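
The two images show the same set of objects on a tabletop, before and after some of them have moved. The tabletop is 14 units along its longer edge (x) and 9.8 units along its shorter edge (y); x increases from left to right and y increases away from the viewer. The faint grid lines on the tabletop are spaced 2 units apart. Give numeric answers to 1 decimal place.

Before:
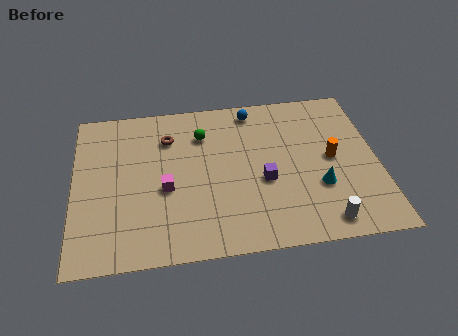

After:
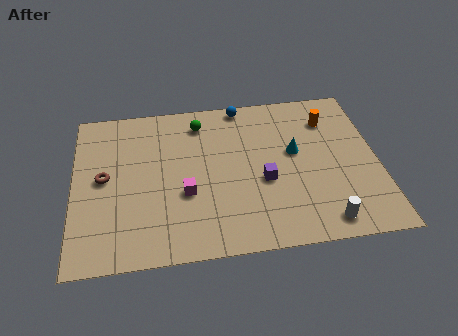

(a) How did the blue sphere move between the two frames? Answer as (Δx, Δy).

(-0.5, 0.4)

The blue sphere started near (8.4, 8.6) and ended near (7.9, 9.0).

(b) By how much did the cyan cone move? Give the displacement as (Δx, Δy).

(-1.0, 2.3)

The cyan cone was at about (11.2, 3.3) and moved to about (10.2, 5.6).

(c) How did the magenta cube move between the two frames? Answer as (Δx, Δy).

(0.9, -0.4)

From the two frames, the magenta cube sits at roughly (4.2, 4.1) before and (5.1, 3.7) after.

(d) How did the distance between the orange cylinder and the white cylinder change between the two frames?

+2.5

Before: roughly 3.8 units apart; after: 6.3. That's 2.5 units further apart.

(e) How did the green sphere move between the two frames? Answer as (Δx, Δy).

(-0.1, 0.8)

From the two frames, the green sphere sits at roughly (6.0, 7.3) before and (5.9, 8.1) after.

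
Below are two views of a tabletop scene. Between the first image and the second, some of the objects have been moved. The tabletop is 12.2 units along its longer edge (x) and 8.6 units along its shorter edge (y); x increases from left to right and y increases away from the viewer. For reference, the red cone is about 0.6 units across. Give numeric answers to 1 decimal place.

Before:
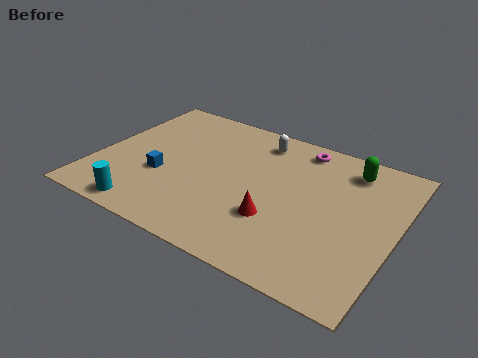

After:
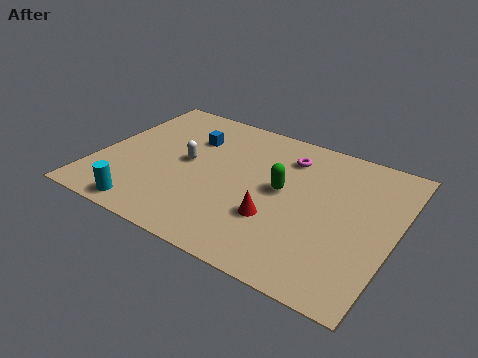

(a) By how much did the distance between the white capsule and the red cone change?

-0.3

They were about 4.6 units apart before and 4.3 after — 0.3 units closer together.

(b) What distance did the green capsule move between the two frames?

3.5

From (10.0, 7.1) to (7.6, 4.6), the green capsule covered √(2.4² + 2.5²) ≈ 3.5 units.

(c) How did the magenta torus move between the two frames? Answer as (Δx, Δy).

(-0.4, -0.8)

The magenta torus was at about (7.9, 7.5) and moved to about (7.5, 6.7).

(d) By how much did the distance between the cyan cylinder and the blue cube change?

+3.0

Before: roughly 2.3 units apart; after: 5.3. That's 3.0 units further apart.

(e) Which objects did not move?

the red cone and the cyan cylinder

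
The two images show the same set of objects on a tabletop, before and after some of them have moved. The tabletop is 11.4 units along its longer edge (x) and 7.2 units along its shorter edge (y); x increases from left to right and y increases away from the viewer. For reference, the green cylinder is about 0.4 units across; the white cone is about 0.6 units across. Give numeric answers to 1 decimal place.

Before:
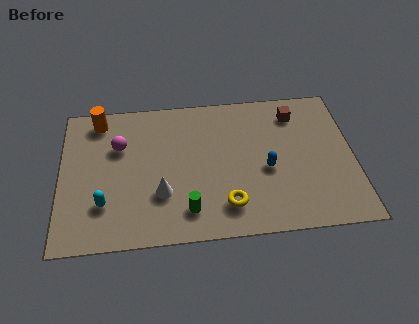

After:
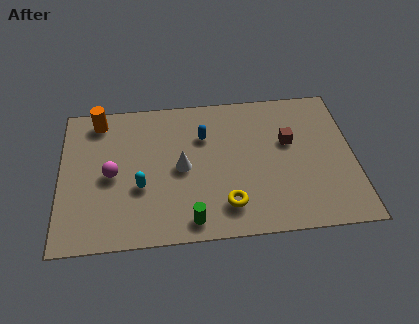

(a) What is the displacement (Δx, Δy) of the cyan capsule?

(1.4, 0.7)

From the two frames, the cyan capsule sits at roughly (1.7, 2.0) before and (3.1, 2.7) after.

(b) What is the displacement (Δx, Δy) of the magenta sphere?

(-0.3, -1.4)

From the two frames, the magenta sphere sits at roughly (2.3, 4.8) before and (2.0, 3.4) after.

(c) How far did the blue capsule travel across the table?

3.1

From (8.0, 3.1) to (5.6, 5.0), the blue capsule covered √(2.4² + 1.9²) ≈ 3.1 units.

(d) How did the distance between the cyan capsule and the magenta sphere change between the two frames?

-1.6

Before: roughly 2.9 units apart; after: 1.3. That's 1.6 units closer together.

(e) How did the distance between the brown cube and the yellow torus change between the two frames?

-1.3

The distance was about 5.1 in the first image and 3.8 in the second, so they moved 1.3 units closer together.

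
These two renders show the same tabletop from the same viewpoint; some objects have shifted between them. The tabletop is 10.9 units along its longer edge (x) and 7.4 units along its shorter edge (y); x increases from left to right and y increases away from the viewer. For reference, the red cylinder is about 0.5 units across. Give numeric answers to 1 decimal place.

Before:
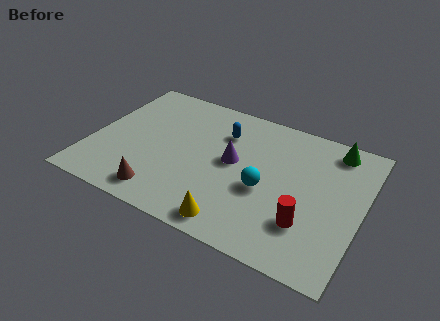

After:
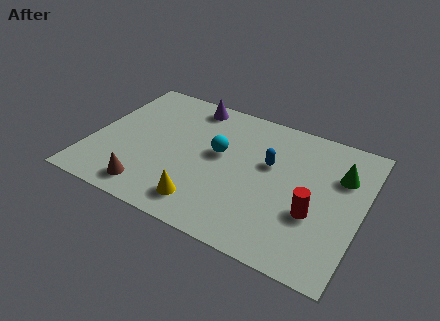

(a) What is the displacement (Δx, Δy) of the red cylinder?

(0.2, 0.6)

The red cylinder was at about (8.9, 2.1) and moved to about (9.1, 2.7).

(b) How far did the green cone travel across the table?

1.4

From (9.5, 6.4) to (9.9, 5.1), the green cone covered √(0.4² + 1.3²) ≈ 1.4 units.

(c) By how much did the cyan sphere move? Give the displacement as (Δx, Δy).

(-2.0, 1.1)

The cyan sphere was at about (7.1, 3.1) and moved to about (5.1, 4.2).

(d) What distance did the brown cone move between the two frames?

0.5

From (3.2, 1.1) to (2.7, 1.1), the brown cone covered √(0.5² + 0.0²) ≈ 0.5 units.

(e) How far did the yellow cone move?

1.4

The yellow cone moved from about (6.2, 0.9) to (4.9, 1.3), a distance of √(1.3² + 0.4²) ≈ 1.4.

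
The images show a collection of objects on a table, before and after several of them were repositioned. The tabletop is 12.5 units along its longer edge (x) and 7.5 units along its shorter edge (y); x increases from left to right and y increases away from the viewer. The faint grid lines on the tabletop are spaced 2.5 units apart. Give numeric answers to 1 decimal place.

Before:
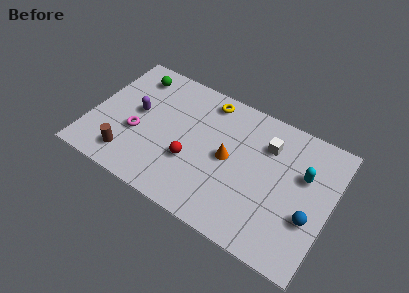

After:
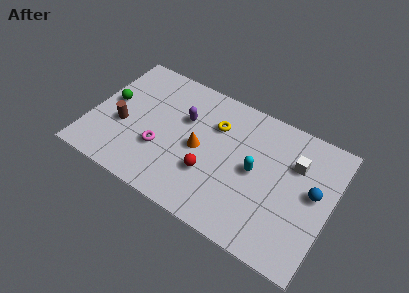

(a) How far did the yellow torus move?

1.3

From (5.7, 6.5) to (6.3, 5.3), the yellow torus covered √(0.6² + 1.2²) ≈ 1.3 units.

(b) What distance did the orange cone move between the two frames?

1.5

From (7.2, 3.8) to (5.7, 3.6), the orange cone covered √(1.5² + 0.2²) ≈ 1.5 units.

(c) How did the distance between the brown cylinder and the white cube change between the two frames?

+1.2

Before: roughly 7.9 units apart; after: 9.1. That's 1.2 units further apart.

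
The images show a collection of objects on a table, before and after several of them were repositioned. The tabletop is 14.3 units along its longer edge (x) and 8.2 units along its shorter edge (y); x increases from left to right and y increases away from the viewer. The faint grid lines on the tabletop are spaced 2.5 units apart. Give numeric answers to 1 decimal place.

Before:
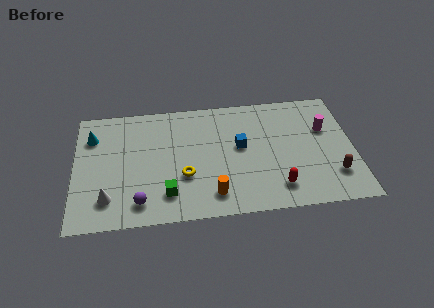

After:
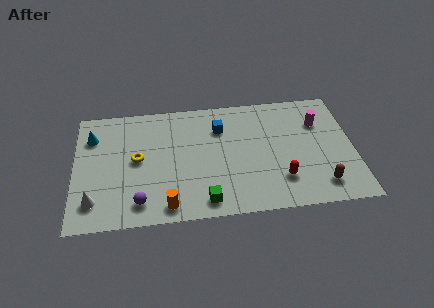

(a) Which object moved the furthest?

the yellow torus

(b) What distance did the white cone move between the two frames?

0.7

The white cone was near (1.7, 1.8) before and (1.0, 1.7) after, so it travelled √(0.7² + 0.1²) ≈ 0.7 units.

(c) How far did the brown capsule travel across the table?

0.9

The brown capsule moved from about (13.2, 2.1) to (12.5, 1.5), a distance of √(0.7² + 0.6²) ≈ 0.9.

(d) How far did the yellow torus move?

2.8

The yellow torus was near (5.6, 2.9) before and (3.2, 4.3) after, so it travelled √(2.4² + 1.4²) ≈ 2.8 units.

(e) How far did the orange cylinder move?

2.4

The orange cylinder was near (7.0, 1.5) before and (4.7, 1.0) after, so it travelled √(2.3² + 0.5²) ≈ 2.4 units.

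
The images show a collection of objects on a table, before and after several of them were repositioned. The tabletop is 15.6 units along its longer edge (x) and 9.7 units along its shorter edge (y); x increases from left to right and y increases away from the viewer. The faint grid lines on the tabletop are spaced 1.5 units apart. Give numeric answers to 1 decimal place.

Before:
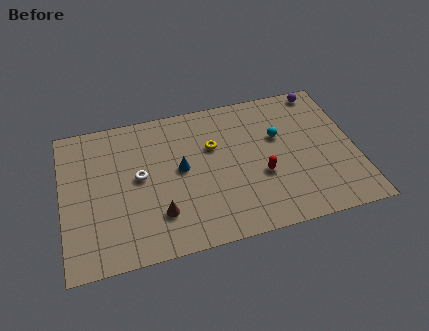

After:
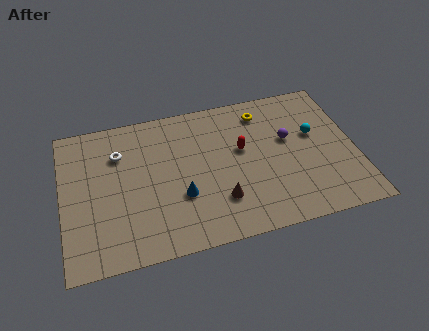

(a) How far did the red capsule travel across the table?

2.2

The red capsule moved from about (10.5, 3.7) to (9.6, 5.7), a distance of √(0.9² + 2.0²) ≈ 2.2.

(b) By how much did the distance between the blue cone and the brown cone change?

-0.8

Before: roughly 3.0 units apart; after: 2.2. That's 0.8 units closer together.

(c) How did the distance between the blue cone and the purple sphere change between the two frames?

-2.3

Before: roughly 8.7 units apart; after: 6.4. That's 2.3 units closer together.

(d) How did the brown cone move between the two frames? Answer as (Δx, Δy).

(3.2, 0.1)

From the two frames, the brown cone sits at roughly (5.0, 2.5) before and (8.2, 2.6) after.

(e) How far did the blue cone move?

1.8

The blue cone was near (6.3, 5.2) before and (6.2, 3.4) after, so it travelled √(0.1² + 1.8²) ≈ 1.8 units.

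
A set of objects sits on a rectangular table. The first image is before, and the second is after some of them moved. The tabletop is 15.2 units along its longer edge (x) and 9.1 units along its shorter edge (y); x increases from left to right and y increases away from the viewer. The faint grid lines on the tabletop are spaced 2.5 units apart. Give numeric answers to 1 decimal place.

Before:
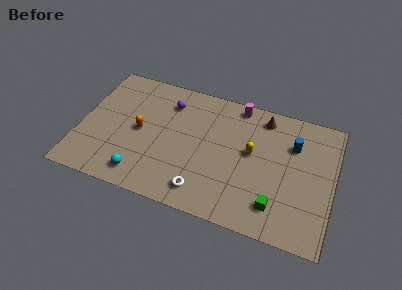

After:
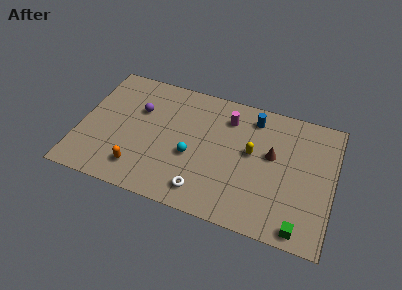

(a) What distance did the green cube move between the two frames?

1.8

The green cube was near (12.0, 1.9) before and (13.5, 0.9) after, so it travelled √(1.5² + 1.0²) ≈ 1.8 units.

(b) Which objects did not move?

the yellow capsule and the white torus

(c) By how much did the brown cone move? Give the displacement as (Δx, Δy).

(0.7, -2.5)

From the two frames, the brown cone sits at roughly (10.8, 7.8) before and (11.5, 5.3) after.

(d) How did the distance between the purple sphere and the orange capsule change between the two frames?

+1.2

Before: roughly 3.0 units apart; after: 4.2. That's 1.2 units further apart.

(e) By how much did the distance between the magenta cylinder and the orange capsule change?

+0.5

Before: roughly 6.7 units apart; after: 7.2. That's 0.5 units further apart.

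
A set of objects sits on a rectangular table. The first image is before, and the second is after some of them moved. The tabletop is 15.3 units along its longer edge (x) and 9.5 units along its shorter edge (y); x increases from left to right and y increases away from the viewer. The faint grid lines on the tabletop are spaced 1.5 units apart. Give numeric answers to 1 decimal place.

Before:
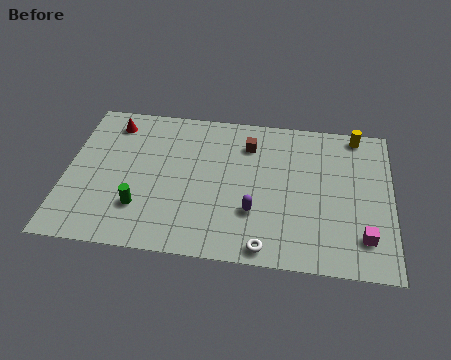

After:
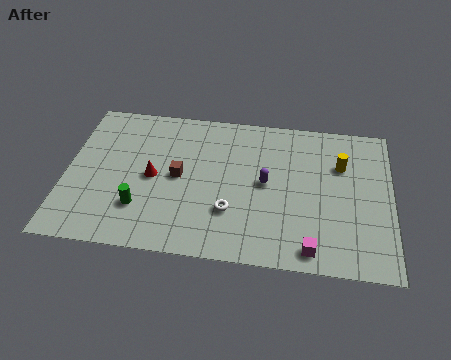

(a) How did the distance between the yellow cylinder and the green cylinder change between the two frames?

-1.6

They were about 11.7 units apart before and 10.1 after — 1.6 units closer together.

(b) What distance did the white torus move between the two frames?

2.6

The white torus moved from about (9.5, 0.9) to (7.8, 2.9), a distance of √(1.7² + 2.0²) ≈ 2.6.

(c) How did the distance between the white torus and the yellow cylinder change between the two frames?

-2.5

They were about 8.7 units apart before and 6.2 after — 2.5 units closer together.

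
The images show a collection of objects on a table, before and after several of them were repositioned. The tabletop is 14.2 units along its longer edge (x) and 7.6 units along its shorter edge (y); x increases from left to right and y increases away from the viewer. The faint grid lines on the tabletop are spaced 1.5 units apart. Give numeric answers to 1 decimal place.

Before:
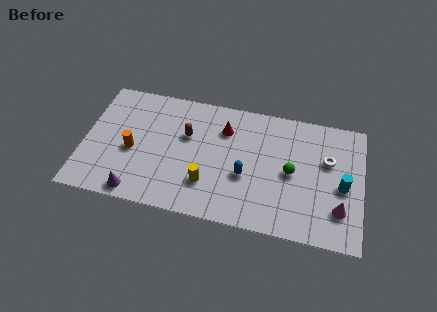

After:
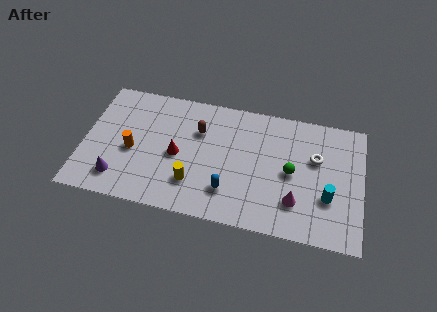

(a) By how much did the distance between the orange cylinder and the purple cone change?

-0.6

They were about 2.5 units apart before and 1.9 after — 0.6 units closer together.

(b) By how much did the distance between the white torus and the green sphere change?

-0.5

They were about 2.1 units apart before and 1.6 after — 0.5 units closer together.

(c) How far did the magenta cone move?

2.2

The magenta cone moved from about (13.1, 2.0) to (10.9, 2.0), a distance of √(2.2² + 0.0²) ≈ 2.2.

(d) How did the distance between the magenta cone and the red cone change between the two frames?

-0.7

They were about 7.0 units apart before and 6.3 after — 0.7 units closer together.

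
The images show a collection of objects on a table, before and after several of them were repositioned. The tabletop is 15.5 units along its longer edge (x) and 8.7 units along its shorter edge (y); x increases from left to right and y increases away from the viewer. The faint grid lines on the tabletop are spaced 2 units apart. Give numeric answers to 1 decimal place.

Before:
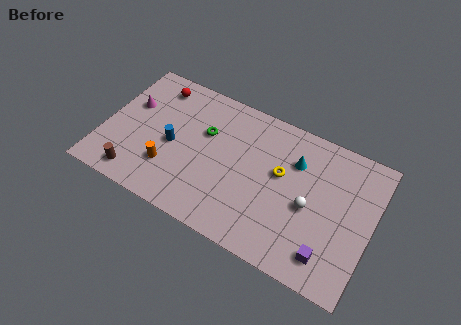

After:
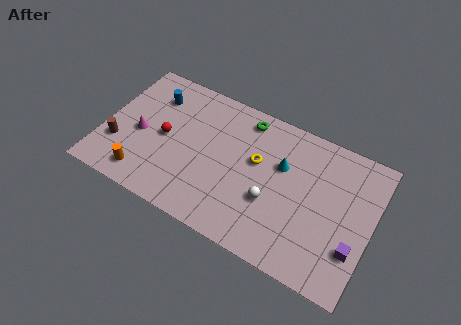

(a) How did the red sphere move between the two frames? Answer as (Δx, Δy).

(1.0, -3.0)

The red sphere started near (2.5, 7.3) and ended near (3.5, 4.3).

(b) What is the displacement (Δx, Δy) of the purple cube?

(1.3, 1.0)

The purple cube was at about (13.4, 1.6) and moved to about (14.7, 2.6).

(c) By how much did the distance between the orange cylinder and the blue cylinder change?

+3.7

The distance was about 1.5 in the first image and 5.2 in the second, so they moved 3.7 units further apart.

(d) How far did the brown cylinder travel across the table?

2.0

From (2.3, 1.2) to (1.0, 2.7), the brown cylinder covered √(1.3² + 1.5²) ≈ 2.0 units.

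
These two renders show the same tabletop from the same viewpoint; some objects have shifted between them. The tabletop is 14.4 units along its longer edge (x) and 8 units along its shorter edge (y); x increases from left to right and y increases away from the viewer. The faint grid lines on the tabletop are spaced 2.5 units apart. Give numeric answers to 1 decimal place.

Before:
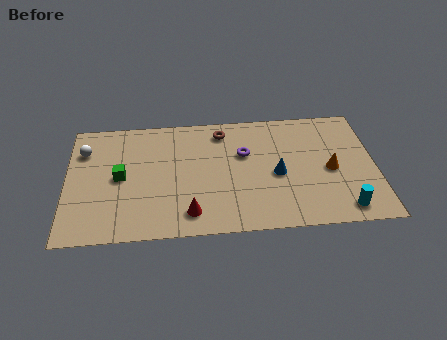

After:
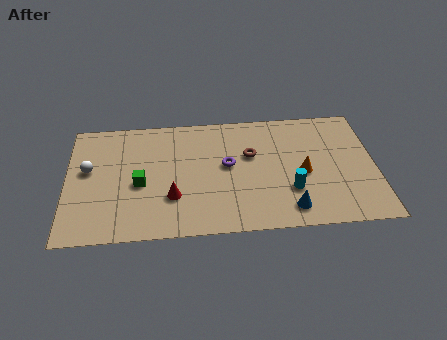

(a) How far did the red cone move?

1.4

The red cone was near (5.7, 1.4) before and (4.9, 2.5) after, so it travelled √(0.8² + 1.1²) ≈ 1.4 units.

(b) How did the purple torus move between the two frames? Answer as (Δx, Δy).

(-0.8, -0.7)

From the two frames, the purple torus sits at roughly (8.3, 5.1) before and (7.5, 4.4) after.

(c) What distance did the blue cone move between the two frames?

2.4

From (9.8, 3.6) to (10.3, 1.3), the blue cone covered √(0.5² + 2.3²) ≈ 2.4 units.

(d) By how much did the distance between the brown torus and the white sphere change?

+1.1

They were about 6.5 units apart before and 7.6 after — 1.1 units further apart.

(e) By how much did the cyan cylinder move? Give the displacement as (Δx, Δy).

(-2.4, 1.4)

From the two frames, the cyan cylinder sits at roughly (12.8, 1.1) before and (10.4, 2.5) after.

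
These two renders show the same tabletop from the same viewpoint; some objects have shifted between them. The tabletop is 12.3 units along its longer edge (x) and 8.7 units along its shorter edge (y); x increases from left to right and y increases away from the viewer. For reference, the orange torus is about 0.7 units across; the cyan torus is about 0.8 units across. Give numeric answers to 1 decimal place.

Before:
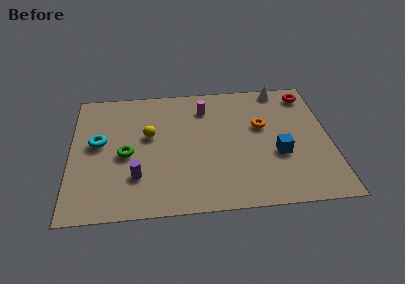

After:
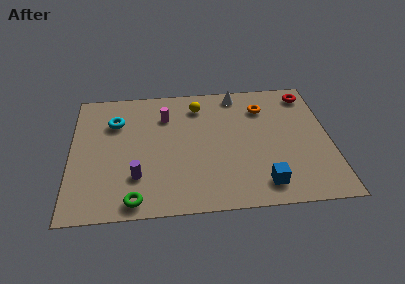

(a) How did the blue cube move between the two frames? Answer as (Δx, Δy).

(-0.8, -1.9)

The blue cube was at about (9.8, 3.3) and moved to about (9.0, 1.4).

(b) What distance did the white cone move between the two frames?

2.1

The white cone moved from about (10.1, 7.9) to (8.0, 7.7), a distance of √(2.1² + 0.2²) ≈ 2.1.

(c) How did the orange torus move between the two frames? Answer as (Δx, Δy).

(0.1, 1.3)

The orange torus was at about (9.1, 5.3) and moved to about (9.2, 6.6).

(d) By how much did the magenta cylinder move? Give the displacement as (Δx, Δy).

(-1.9, -0.4)

From the two frames, the magenta cylinder sits at roughly (6.4, 6.8) before and (4.5, 6.4) after.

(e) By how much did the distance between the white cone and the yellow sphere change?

-5.0

The distance was about 7.0 in the first image and 2.0 in the second, so they moved 5.0 units closer together.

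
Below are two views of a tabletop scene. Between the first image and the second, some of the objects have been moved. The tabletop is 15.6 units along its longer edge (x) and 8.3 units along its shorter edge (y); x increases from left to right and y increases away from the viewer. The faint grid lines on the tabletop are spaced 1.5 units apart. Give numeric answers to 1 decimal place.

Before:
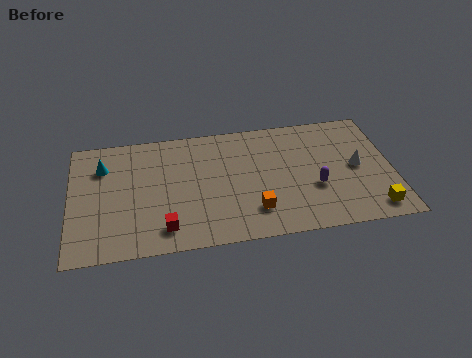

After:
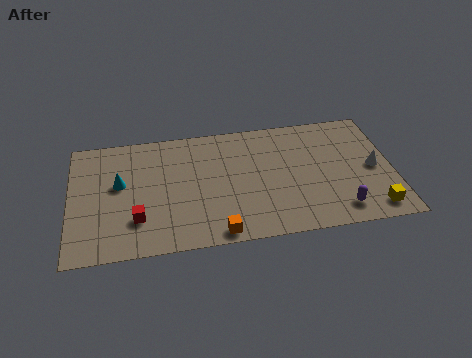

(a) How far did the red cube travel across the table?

1.5

The red cube was near (4.5, 1.5) before and (3.2, 2.3) after, so it travelled √(1.3² + 0.8²) ≈ 1.5 units.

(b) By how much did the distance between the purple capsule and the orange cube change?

+2.7

The distance was about 3.2 in the first image and 5.9 in the second, so they moved 2.7 units further apart.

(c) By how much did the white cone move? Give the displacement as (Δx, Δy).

(0.8, -0.2)

From the two frames, the white cone sits at roughly (13.9, 4.2) before and (14.7, 4.0) after.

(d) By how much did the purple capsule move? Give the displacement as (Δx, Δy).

(1.1, -1.7)

From the two frames, the purple capsule sits at roughly (11.8, 3.1) before and (12.9, 1.4) after.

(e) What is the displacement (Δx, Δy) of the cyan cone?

(0.8, -1.3)

The cyan cone started near (1.6, 6.1) and ended near (2.4, 4.8).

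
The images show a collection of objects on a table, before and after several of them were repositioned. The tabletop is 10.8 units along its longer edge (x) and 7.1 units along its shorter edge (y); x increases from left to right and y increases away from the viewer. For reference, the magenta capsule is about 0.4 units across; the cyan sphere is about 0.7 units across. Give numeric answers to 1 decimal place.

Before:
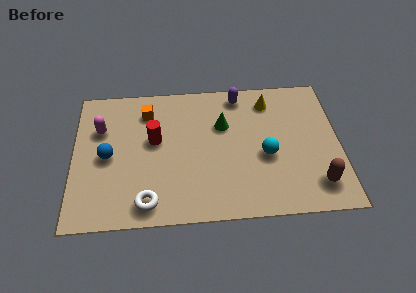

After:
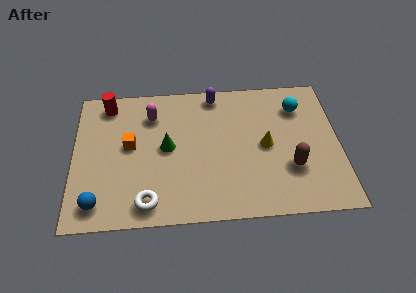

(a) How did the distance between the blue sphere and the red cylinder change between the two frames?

+3.0

The distance was about 2.0 in the first image and 5.0 in the second, so they moved 3.0 units further apart.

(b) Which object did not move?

the white torus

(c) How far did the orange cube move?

1.8

The orange cube was near (3.0, 5.6) before and (2.3, 3.9) after, so it travelled √(0.7² + 1.7²) ≈ 1.8 units.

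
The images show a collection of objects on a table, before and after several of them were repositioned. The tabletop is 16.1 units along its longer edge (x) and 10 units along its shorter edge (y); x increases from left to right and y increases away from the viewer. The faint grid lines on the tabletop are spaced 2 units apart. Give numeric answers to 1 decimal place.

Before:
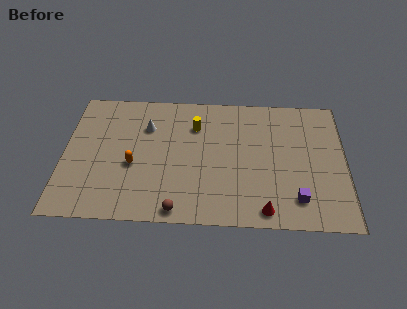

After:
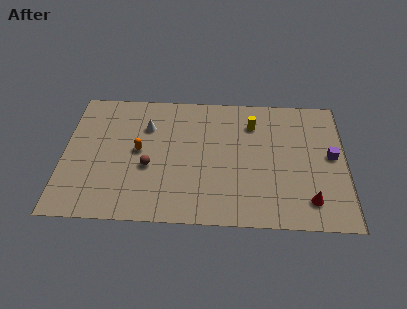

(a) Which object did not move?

the white cone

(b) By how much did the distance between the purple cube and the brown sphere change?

+3.7

Before: roughly 6.8 units apart; after: 10.5. That's 3.7 units further apart.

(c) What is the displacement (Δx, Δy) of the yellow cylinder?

(3.3, 0.3)

The yellow cylinder was at about (7.5, 7.3) and moved to about (10.8, 7.6).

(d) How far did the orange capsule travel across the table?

1.1

From (4.0, 4.1) to (4.3, 5.2), the orange capsule covered √(0.3² + 1.1²) ≈ 1.1 units.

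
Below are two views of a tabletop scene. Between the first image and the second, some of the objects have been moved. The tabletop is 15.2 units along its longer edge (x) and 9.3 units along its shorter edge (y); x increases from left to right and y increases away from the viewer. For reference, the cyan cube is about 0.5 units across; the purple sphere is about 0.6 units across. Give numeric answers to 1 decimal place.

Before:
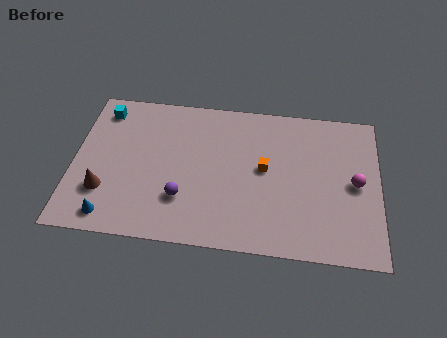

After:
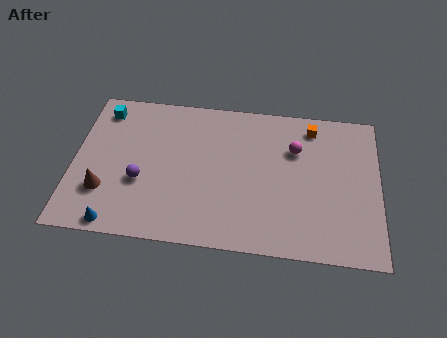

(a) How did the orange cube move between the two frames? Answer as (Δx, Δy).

(2.3, 2.9)

The orange cube started near (9.5, 5.0) and ended near (11.8, 7.9).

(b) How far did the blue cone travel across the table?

0.5

The blue cone was near (2.0, 1.2) before and (2.3, 0.8) after, so it travelled √(0.3² + 0.4²) ≈ 0.5 units.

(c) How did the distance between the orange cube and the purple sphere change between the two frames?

+4.9

The distance was about 4.6 in the first image and 9.5 in the second, so they moved 4.9 units further apart.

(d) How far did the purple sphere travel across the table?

2.2

The purple sphere moved from about (5.5, 2.7) to (3.4, 3.5), a distance of √(2.1² + 0.8²) ≈ 2.2.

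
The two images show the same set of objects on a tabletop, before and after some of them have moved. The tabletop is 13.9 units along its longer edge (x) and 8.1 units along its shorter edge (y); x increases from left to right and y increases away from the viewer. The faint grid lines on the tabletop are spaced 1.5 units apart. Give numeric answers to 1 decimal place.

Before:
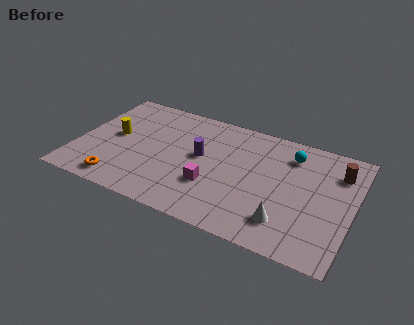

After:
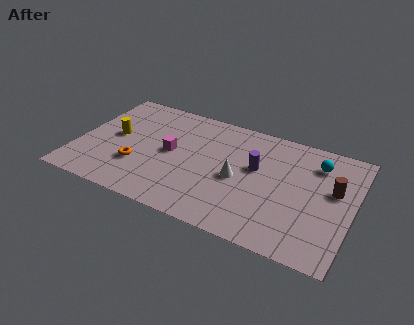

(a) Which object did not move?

the yellow cylinder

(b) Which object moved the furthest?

the white cone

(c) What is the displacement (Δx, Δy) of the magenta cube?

(-2.3, 1.5)

The magenta cube started near (7.0, 2.7) and ended near (4.7, 4.2).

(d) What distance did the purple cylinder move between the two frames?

2.8

From (6.2, 4.5) to (9.0, 4.8), the purple cylinder covered √(2.8² + 0.3²) ≈ 2.8 units.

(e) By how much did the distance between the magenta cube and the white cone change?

-0.4

They were about 3.9 units apart before and 3.5 after — 0.4 units closer together.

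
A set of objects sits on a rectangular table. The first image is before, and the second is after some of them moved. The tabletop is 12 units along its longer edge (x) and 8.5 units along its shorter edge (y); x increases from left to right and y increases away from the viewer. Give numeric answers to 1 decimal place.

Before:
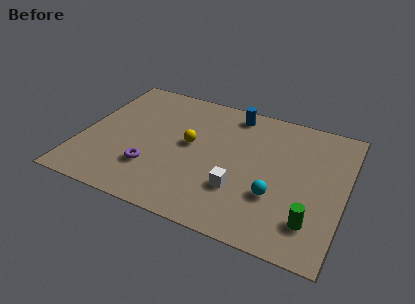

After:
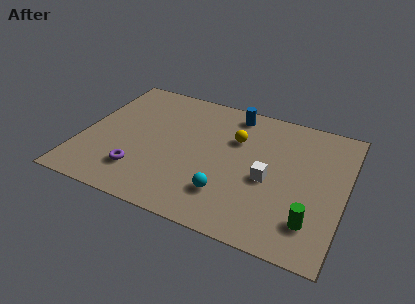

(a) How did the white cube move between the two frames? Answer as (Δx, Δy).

(1.2, 1.1)

The white cube was at about (7.4, 2.6) and moved to about (8.6, 3.7).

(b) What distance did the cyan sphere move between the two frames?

2.2

From (9.0, 2.8) to (6.9, 2.1), the cyan sphere covered √(2.1² + 0.7²) ≈ 2.2 units.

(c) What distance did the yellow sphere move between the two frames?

2.3

The yellow sphere moved from about (4.9, 4.6) to (6.9, 5.7), a distance of √(2.0² + 1.1²) ≈ 2.3.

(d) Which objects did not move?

the green cylinder and the blue cylinder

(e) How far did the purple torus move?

0.6

From (3.4, 2.4) to (2.9, 2.0), the purple torus covered √(0.5² + 0.4²) ≈ 0.6 units.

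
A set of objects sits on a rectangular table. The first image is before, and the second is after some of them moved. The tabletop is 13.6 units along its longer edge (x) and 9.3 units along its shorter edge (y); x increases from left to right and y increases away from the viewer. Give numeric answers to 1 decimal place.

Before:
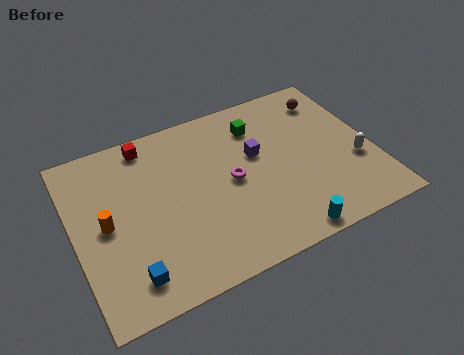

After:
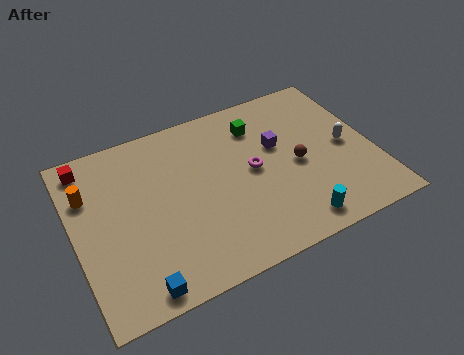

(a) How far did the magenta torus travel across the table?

1.0

The magenta torus moved from about (7.1, 4.6) to (8.1, 4.8), a distance of √(1.0² + 0.2²) ≈ 1.0.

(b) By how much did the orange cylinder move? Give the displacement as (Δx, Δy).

(-0.6, 1.9)

The orange cylinder started near (1.4, 4.6) and ended near (0.8, 6.5).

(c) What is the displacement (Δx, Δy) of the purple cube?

(1.0, 0.1)

The purple cube was at about (8.4, 5.6) and moved to about (9.4, 5.7).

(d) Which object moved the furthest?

the brown sphere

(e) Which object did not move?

the green cube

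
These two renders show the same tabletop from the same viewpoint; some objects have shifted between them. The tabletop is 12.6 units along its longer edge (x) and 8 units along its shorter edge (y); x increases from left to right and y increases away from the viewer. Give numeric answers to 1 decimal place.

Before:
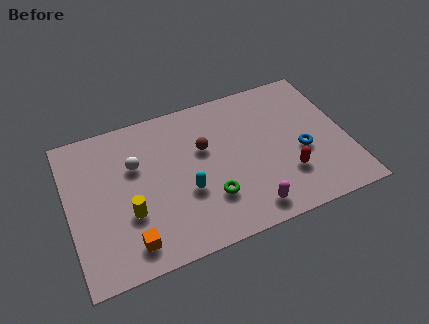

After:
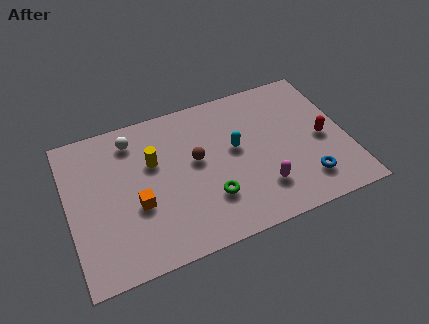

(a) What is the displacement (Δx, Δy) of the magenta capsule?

(0.7, 0.9)

The magenta capsule was at about (7.8, 1.1) and moved to about (8.5, 2.0).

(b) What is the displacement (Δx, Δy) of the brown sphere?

(-0.4, -0.5)

The brown sphere was at about (6.2, 5.0) and moved to about (5.8, 4.5).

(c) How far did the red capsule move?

2.3

The red capsule moved from about (9.7, 2.3) to (11.5, 3.7), a distance of √(1.8² + 1.4²) ≈ 2.3.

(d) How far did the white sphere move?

1.4

From (3.1, 5.2) to (3.1, 6.6), the white sphere covered √(0.0² + 1.4²) ≈ 1.4 units.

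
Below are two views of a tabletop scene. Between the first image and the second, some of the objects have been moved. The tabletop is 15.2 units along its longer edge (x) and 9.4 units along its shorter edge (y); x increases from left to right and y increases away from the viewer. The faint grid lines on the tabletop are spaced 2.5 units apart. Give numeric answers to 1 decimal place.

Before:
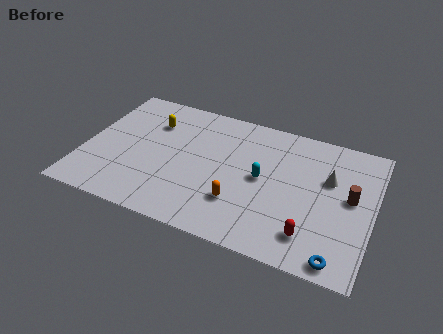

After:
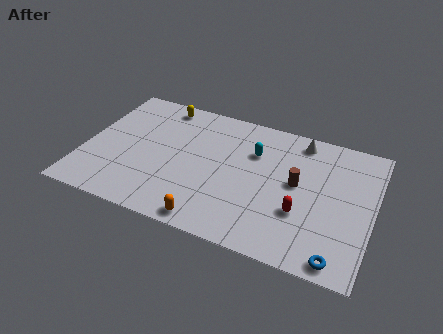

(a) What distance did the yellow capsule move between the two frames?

1.5

From (3.3, 6.8) to (3.6, 8.3), the yellow capsule covered √(0.3² + 1.5²) ≈ 1.5 units.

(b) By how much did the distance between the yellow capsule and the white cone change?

-2.0

The distance was about 9.5 in the first image and 7.5 in the second, so they moved 2.0 units closer together.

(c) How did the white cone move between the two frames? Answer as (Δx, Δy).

(-1.7, 2.2)

The white cone was at about (12.8, 6.0) and moved to about (11.1, 8.2).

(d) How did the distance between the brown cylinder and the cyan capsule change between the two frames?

-1.8

They were about 4.6 units apart before and 2.8 after — 1.8 units closer together.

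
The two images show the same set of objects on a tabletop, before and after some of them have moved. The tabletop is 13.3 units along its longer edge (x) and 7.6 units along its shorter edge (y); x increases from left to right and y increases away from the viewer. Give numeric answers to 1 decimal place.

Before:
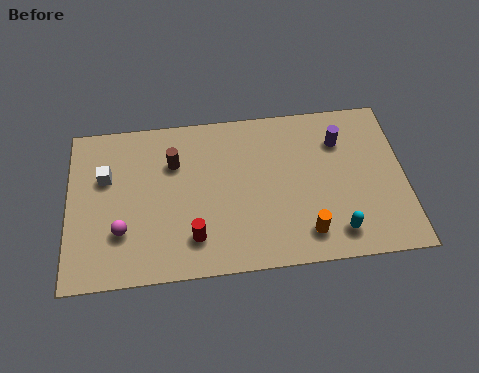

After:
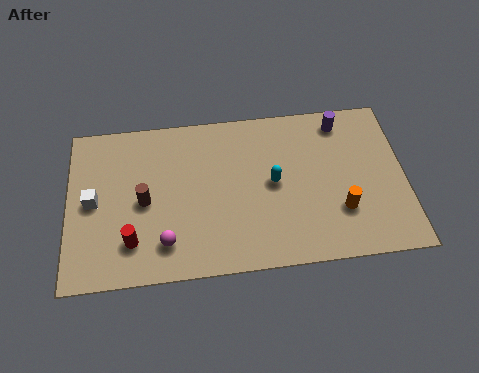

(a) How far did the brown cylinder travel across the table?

2.1

The brown cylinder moved from about (4.2, 5.3) to (3.0, 3.6), a distance of √(1.2² + 1.7²) ≈ 2.1.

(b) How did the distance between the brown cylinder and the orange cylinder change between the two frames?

+1.4

The distance was about 6.4 in the first image and 7.8 in the second, so they moved 1.4 units further apart.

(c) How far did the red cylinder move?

2.4

The red cylinder was near (4.9, 1.7) before and (2.5, 1.8) after, so it travelled √(2.4² + 0.1²) ≈ 2.4 units.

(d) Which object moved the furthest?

the cyan capsule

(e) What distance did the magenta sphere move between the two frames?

1.8

From (2.1, 2.3) to (3.8, 1.6), the magenta sphere covered √(1.7² + 0.7²) ≈ 1.8 units.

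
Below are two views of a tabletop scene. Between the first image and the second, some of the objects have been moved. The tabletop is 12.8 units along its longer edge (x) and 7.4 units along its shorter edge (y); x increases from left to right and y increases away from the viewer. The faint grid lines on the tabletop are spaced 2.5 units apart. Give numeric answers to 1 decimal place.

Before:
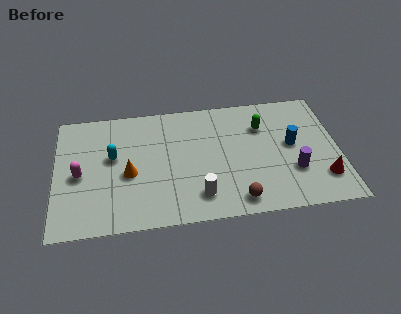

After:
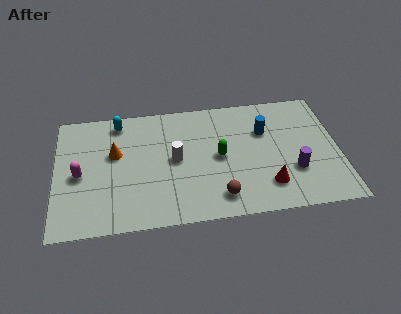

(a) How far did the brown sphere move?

0.9

From (8.1, 1.0) to (7.3, 1.3), the brown sphere covered √(0.8² + 0.3²) ≈ 0.9 units.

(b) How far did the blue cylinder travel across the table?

1.6

The blue cylinder was near (10.7, 4.0) before and (9.5, 5.0) after, so it travelled √(1.2² + 1.0²) ≈ 1.6 units.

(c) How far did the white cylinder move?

2.5

The white cylinder moved from about (6.4, 1.5) to (5.4, 3.8), a distance of √(1.0² + 2.3²) ≈ 2.5.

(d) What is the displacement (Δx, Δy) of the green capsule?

(-2.0, -1.6)

From the two frames, the green capsule sits at roughly (9.4, 5.3) before and (7.4, 3.7) after.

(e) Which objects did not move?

the magenta capsule and the purple cylinder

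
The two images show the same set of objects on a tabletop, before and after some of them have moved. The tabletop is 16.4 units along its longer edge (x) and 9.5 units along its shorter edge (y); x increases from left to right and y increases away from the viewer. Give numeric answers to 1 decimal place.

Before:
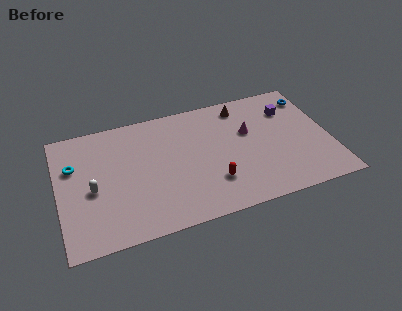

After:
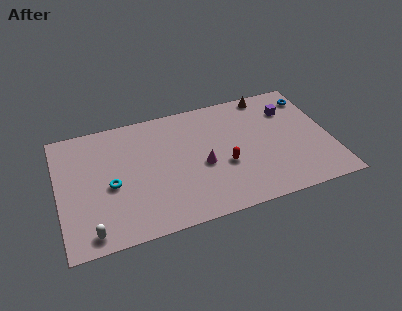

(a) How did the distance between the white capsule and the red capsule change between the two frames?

+1.3

The distance was about 7.3 in the first image and 8.6 in the second, so they moved 1.3 units further apart.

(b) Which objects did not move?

the purple cube and the blue torus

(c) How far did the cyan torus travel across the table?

3.0

The cyan torus moved from about (1.0, 6.3) to (3.1, 4.2), a distance of √(2.1² + 2.1²) ≈ 3.0.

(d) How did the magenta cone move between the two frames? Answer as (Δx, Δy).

(-3.0, -1.8)

The magenta cone started near (11.6, 5.9) and ended near (8.6, 4.1).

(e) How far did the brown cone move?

1.7

The brown cone was near (11.4, 8.1) before and (13.0, 8.6) after, so it travelled √(1.6² + 0.5²) ≈ 1.7 units.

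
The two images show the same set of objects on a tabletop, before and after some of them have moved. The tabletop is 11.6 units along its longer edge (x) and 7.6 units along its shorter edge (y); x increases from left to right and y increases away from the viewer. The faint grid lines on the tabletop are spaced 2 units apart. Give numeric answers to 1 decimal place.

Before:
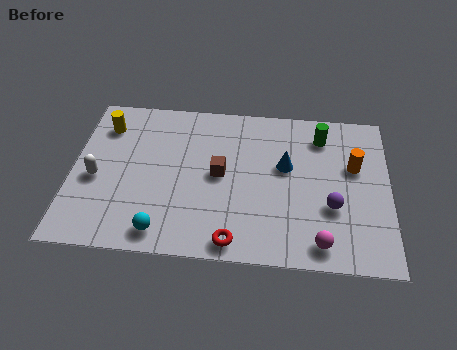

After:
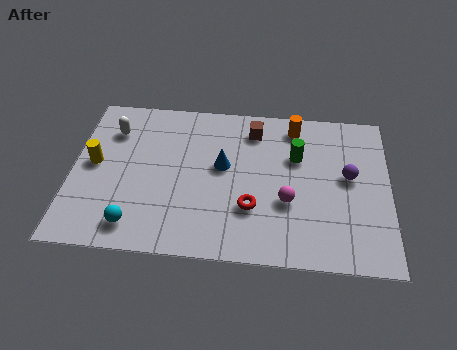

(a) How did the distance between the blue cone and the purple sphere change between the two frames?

+2.1

Before: roughly 2.5 units apart; after: 4.6. That's 2.1 units further apart.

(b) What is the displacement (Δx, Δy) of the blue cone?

(-2.3, -0.2)

The blue cone was at about (7.8, 4.5) and moved to about (5.5, 4.3).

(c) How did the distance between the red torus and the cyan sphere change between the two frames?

+1.8

They were about 2.6 units apart before and 4.4 after — 1.8 units further apart.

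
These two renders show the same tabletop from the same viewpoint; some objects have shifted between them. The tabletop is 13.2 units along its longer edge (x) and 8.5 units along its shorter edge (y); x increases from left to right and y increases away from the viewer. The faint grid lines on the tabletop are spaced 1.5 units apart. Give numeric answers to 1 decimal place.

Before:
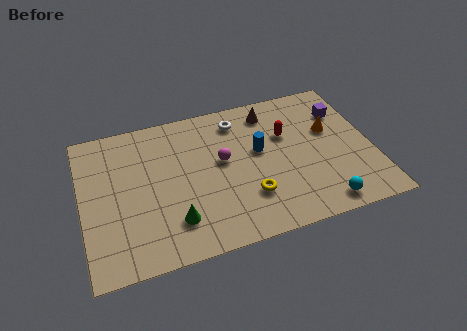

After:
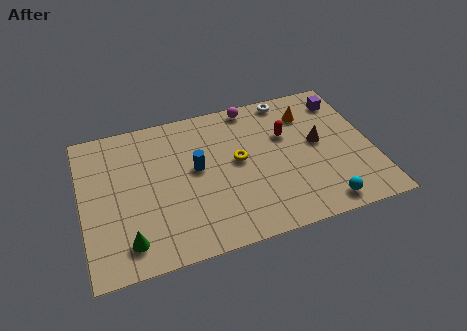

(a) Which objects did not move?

the cyan sphere and the red capsule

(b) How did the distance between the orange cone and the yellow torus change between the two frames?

-1.0

Before: roughly 4.9 units apart; after: 3.9. That's 1.0 units closer together.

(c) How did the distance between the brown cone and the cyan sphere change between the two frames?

-2.8

The distance was about 6.4 in the first image and 3.6 in the second, so they moved 2.8 units closer together.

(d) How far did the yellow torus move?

2.2

The yellow torus moved from about (7.4, 2.4) to (7.1, 4.6), a distance of √(0.3² + 2.2²) ≈ 2.2.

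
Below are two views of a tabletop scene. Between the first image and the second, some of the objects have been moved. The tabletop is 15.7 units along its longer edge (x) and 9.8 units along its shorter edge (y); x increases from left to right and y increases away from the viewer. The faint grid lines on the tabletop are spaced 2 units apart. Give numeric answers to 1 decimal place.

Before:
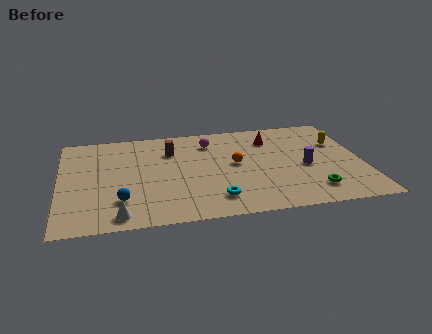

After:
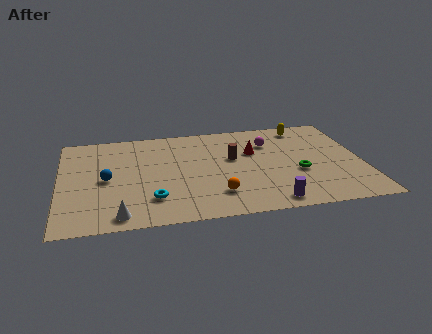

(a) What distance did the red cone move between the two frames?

1.6

The red cone moved from about (11.1, 7.5) to (10.1, 6.3), a distance of √(1.0² + 1.2²) ≈ 1.6.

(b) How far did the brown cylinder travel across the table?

3.5

From (5.8, 7.1) to (9.0, 5.8), the brown cylinder covered √(3.2² + 1.3²) ≈ 3.5 units.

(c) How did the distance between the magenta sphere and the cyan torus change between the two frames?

+2.1

The distance was about 5.8 in the first image and 7.9 in the second, so they moved 2.1 units further apart.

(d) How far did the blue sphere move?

2.3

From (3.1, 2.5) to (2.4, 4.7), the blue sphere covered √(0.7² + 2.2²) ≈ 2.3 units.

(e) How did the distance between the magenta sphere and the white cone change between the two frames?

+1.8

The distance was about 8.2 in the first image and 10.0 in the second, so they moved 1.8 units further apart.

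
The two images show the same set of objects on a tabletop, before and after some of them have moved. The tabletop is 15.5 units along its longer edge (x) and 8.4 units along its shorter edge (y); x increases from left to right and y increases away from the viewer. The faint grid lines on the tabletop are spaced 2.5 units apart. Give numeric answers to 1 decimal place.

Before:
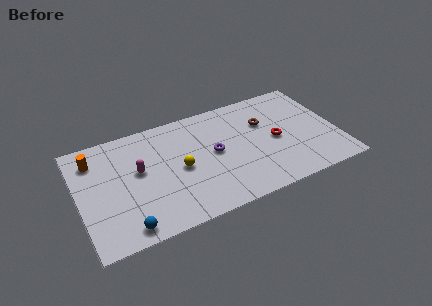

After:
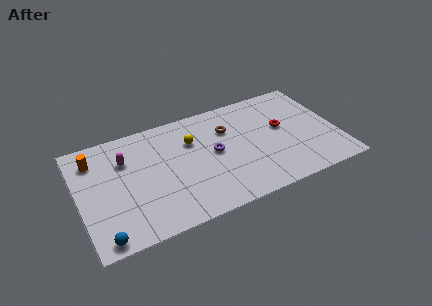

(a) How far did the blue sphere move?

1.4

The blue sphere was near (2.5, 1.0) before and (1.1, 0.8) after, so it travelled √(1.4² + 0.2²) ≈ 1.4 units.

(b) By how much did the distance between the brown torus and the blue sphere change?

-0.4

The distance was about 9.9 in the first image and 9.5 in the second, so they moved 0.4 units closer together.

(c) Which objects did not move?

the orange cylinder and the purple torus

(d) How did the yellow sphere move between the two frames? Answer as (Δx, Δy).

(0.9, 1.8)

The yellow sphere was at about (6.0, 4.0) and moved to about (6.9, 5.8).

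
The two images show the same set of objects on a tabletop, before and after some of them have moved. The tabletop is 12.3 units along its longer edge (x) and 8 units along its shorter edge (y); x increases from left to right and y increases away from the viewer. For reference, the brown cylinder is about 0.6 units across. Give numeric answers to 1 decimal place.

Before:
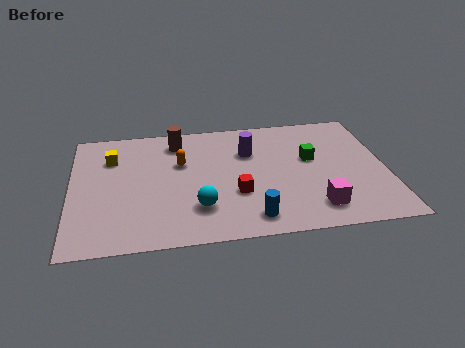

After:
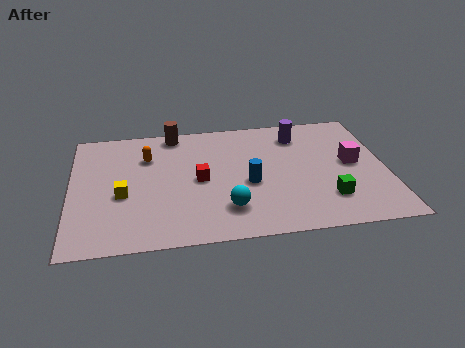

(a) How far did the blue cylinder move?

2.2

From (6.9, 1.2) to (6.9, 3.4), the blue cylinder covered √(0.0² + 2.2²) ≈ 2.2 units.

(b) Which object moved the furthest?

the magenta cube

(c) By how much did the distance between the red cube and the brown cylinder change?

-1.0

The distance was about 4.4 in the first image and 3.4 in the second, so they moved 1.0 units closer together.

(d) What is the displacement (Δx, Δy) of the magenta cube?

(1.6, 2.7)

The magenta cube started near (9.4, 1.5) and ended near (11.0, 4.2).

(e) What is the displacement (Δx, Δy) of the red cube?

(-1.4, 1.1)

The red cube was at about (6.4, 2.8) and moved to about (5.0, 3.9).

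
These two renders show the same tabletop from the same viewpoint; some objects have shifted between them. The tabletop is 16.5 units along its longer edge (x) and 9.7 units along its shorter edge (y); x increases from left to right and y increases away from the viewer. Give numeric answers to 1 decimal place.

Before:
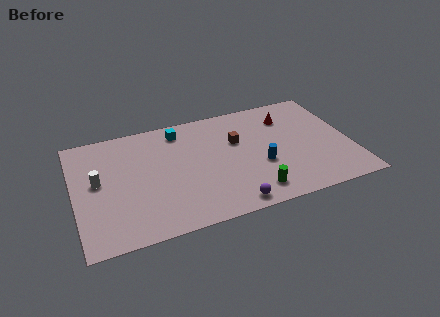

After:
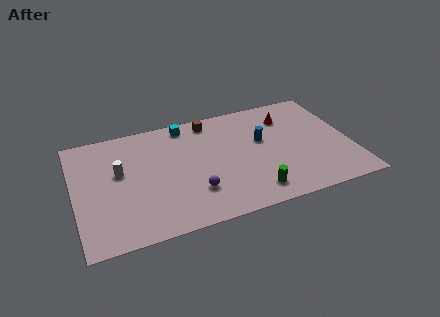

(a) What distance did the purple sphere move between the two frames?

2.6

The purple sphere moved from about (8.9, 1.0) to (6.9, 2.7), a distance of √(2.0² + 1.7²) ≈ 2.6.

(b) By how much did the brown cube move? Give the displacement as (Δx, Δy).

(-1.4, 2.3)

The brown cube started near (9.8, 6.2) and ended near (8.4, 8.5).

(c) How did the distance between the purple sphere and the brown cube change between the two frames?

+0.7

The distance was about 5.3 in the first image and 6.0 in the second, so they moved 0.7 units further apart.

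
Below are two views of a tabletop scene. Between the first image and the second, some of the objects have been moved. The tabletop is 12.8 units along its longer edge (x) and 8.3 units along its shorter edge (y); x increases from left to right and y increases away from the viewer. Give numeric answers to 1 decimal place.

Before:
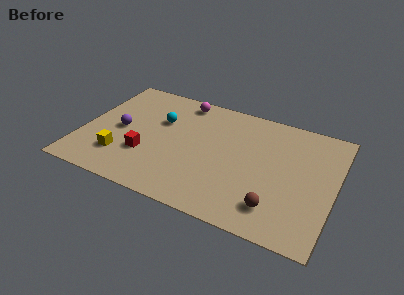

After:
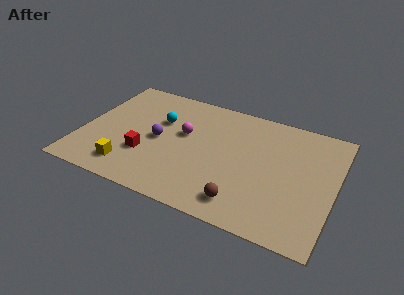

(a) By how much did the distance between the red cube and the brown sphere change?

-1.5

The distance was about 6.8 in the first image and 5.3 in the second, so they moved 1.5 units closer together.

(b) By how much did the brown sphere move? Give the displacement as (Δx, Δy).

(-1.6, -0.3)

From the two frames, the brown sphere sits at roughly (10.1, 1.7) before and (8.5, 1.4) after.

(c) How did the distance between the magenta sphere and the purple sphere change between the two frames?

-2.8

They were about 4.3 units apart before and 1.5 after — 2.8 units closer together.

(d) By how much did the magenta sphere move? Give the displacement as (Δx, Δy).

(0.4, -2.4)

The magenta sphere started near (4.7, 7.3) and ended near (5.1, 4.9).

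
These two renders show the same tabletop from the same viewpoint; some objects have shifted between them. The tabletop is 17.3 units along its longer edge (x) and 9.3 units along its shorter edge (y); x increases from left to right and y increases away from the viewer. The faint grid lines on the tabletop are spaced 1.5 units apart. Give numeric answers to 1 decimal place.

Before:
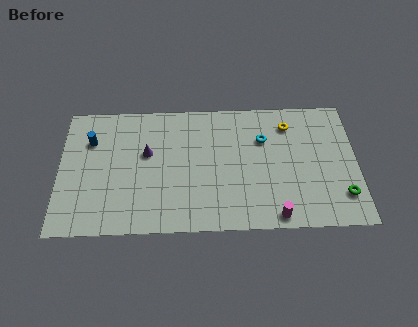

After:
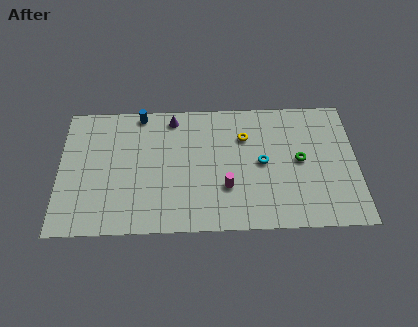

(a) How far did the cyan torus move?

1.7

From (11.9, 6.4) to (11.8, 4.7), the cyan torus covered √(0.1² + 1.7²) ≈ 1.7 units.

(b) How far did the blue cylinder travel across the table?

3.5

The blue cylinder was near (1.8, 6.6) before and (4.7, 8.5) after, so it travelled √(2.9² + 1.9²) ≈ 3.5 units.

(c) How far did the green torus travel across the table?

3.5

The green torus was near (16.4, 2.2) before and (14.0, 4.8) after, so it travelled √(2.4² + 2.6²) ≈ 3.5 units.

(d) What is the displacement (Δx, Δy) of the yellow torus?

(-2.6, -0.8)

The yellow torus started near (13.4, 7.4) and ended near (10.8, 6.6).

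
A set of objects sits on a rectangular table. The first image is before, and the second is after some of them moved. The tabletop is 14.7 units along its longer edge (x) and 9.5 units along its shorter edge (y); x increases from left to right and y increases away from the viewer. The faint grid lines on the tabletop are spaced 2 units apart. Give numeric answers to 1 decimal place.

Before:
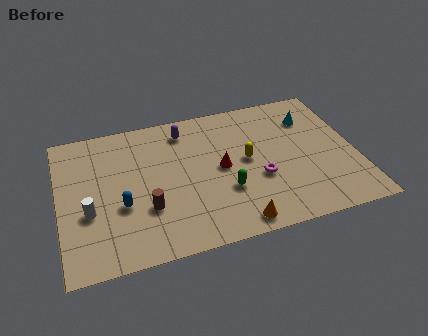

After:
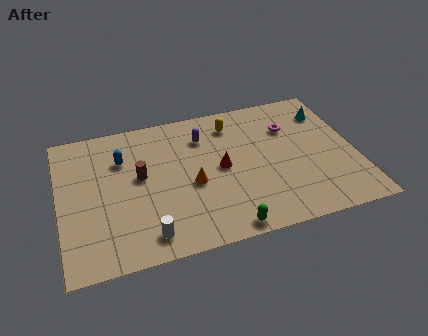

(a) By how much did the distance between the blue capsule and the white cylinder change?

+3.8

Before: roughly 1.6 units apart; after: 5.4. That's 3.8 units further apart.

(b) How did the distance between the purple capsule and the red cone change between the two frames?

-1.0

The distance was about 3.5 in the first image and 2.5 in the second, so they moved 1.0 units closer together.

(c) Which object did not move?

the red cone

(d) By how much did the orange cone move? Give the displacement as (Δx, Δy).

(-1.9, 3.1)

The orange cone was at about (8.4, 1.0) and moved to about (6.5, 4.1).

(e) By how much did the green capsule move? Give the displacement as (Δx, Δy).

(-0.2, -2.4)

From the two frames, the green capsule sits at roughly (8.1, 3.2) before and (7.9, 0.8) after.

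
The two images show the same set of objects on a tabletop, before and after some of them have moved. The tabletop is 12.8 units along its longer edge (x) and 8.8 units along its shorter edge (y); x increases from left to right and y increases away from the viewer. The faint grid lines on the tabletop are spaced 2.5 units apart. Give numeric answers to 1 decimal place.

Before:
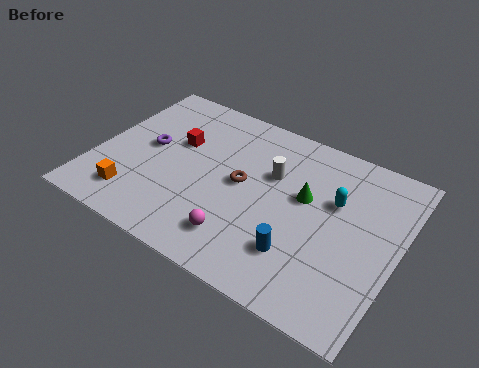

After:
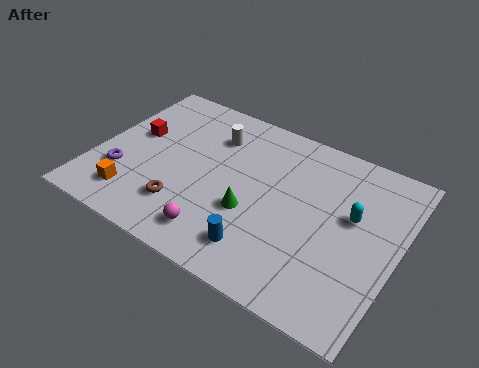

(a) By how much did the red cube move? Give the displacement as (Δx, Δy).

(-1.8, -0.4)

The red cube started near (3.2, 5.5) and ended near (1.4, 5.1).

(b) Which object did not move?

the orange cube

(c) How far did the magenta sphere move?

0.9

The magenta sphere moved from about (6.6, 1.8) to (5.7, 1.5), a distance of √(0.9² + 0.3²) ≈ 0.9.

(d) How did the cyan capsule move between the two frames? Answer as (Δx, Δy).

(0.8, -0.4)

The cyan capsule started near (10.0, 5.6) and ended near (10.8, 5.2).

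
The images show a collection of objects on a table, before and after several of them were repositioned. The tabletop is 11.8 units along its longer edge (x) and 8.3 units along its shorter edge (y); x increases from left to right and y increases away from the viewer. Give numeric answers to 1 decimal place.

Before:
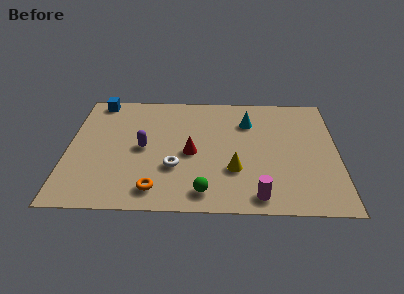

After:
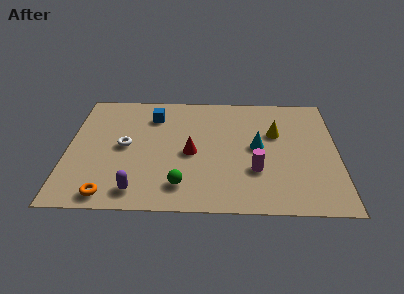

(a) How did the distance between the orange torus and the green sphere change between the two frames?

+1.1

They were about 2.1 units apart before and 3.2 after — 1.1 units further apart.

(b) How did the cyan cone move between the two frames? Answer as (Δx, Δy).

(0.4, -1.8)

From the two frames, the cyan cone sits at roughly (7.9, 6.1) before and (8.3, 4.3) after.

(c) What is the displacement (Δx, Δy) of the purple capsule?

(-0.2, -2.9)

The purple capsule was at about (3.3, 4.1) and moved to about (3.1, 1.2).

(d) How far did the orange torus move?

2.0

From (3.9, 1.3) to (1.9, 0.9), the orange torus covered √(2.0² + 0.4²) ≈ 2.0 units.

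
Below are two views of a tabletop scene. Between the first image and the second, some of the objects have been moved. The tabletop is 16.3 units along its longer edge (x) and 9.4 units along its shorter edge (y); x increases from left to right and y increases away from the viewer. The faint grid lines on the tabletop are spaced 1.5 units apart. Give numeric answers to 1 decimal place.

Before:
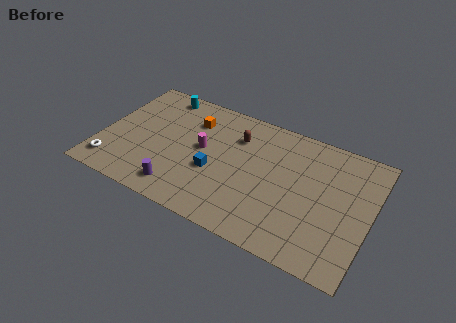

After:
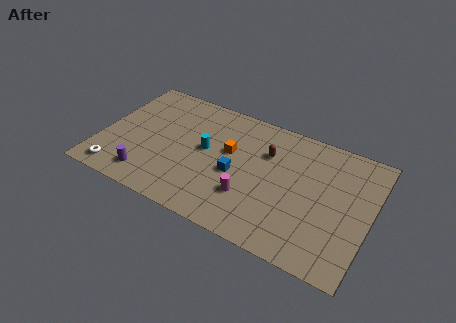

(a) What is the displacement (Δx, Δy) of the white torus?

(0.4, -0.4)

The white torus started near (1.0, 1.6) and ended near (1.4, 1.2).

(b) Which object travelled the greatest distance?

the cyan cylinder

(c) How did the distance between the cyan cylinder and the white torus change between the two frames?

-0.7

Before: roughly 7.0 units apart; after: 6.3. That's 0.7 units closer together.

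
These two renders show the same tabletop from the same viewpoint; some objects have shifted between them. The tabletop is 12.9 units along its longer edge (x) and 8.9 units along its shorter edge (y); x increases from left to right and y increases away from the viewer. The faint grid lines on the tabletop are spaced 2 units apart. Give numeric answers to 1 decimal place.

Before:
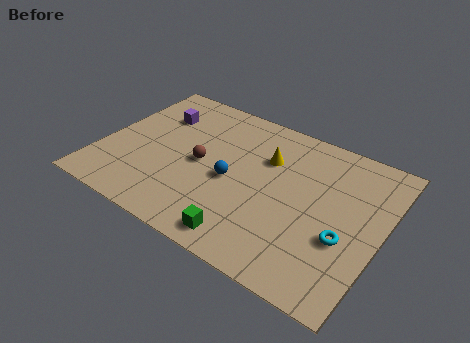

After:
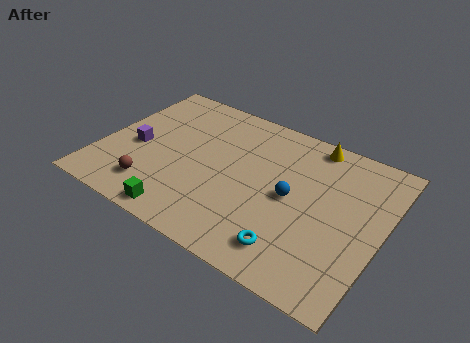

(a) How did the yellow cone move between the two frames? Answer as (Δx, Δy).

(1.8, 1.9)

The yellow cone started near (7.4, 6.1) and ended near (9.2, 8.0).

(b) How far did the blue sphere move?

2.7

The blue sphere was near (6.1, 4.0) before and (8.8, 4.4) after, so it travelled √(2.7² + 0.4²) ≈ 2.7 units.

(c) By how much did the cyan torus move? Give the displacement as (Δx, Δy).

(-2.1, -1.7)

The cyan torus started near (11.4, 3.3) and ended near (9.3, 1.6).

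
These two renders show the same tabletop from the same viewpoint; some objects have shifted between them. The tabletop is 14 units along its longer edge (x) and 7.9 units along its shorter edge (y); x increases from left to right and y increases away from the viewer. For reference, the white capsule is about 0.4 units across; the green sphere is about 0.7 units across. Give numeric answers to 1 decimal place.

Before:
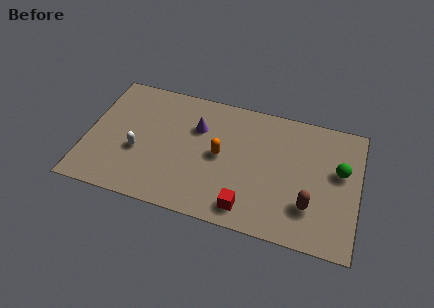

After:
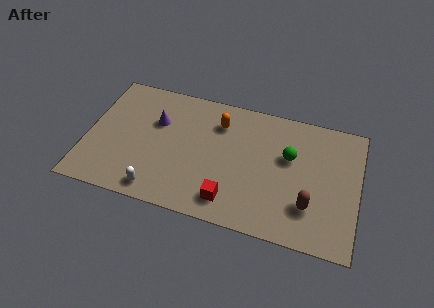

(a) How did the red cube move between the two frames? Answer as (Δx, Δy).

(-0.9, 0.2)

The red cube started near (8.5, 1.2) and ended near (7.6, 1.4).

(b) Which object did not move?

the brown capsule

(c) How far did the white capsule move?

2.4

From (2.7, 3.1) to (3.9, 1.0), the white capsule covered √(1.2² + 2.1²) ≈ 2.4 units.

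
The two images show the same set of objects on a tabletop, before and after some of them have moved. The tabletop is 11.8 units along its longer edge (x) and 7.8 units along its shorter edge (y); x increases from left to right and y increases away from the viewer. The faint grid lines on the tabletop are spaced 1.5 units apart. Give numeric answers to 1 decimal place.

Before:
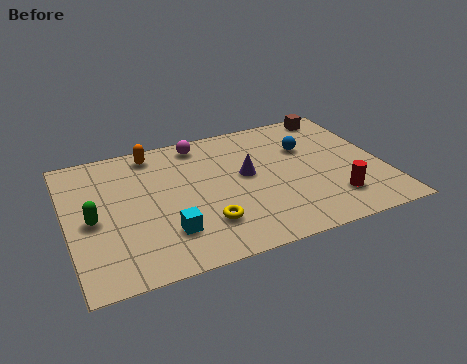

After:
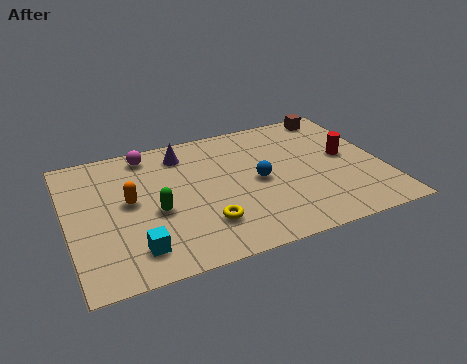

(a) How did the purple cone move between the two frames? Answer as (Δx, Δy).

(-2.2, 2.1)

The purple cone was at about (6.7, 4.3) and moved to about (4.5, 6.4).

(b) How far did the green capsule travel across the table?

2.3

The green capsule moved from about (0.9, 3.6) to (3.2, 3.3), a distance of √(2.3² + 0.3²) ≈ 2.3.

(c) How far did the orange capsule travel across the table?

2.8

From (3.4, 6.8) to (2.3, 4.2), the orange capsule covered √(1.1² + 2.6²) ≈ 2.8 units.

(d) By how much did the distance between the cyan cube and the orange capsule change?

-2.1

They were about 4.8 units apart before and 2.7 after — 2.1 units closer together.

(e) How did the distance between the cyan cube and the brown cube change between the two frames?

+1.3

The distance was about 8.6 in the first image and 9.9 in the second, so they moved 1.3 units further apart.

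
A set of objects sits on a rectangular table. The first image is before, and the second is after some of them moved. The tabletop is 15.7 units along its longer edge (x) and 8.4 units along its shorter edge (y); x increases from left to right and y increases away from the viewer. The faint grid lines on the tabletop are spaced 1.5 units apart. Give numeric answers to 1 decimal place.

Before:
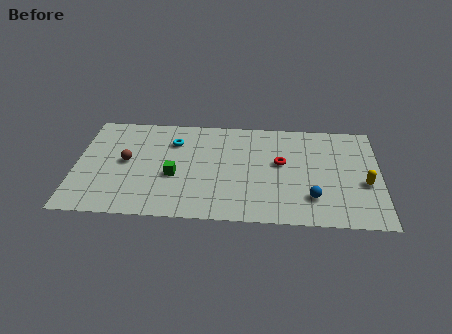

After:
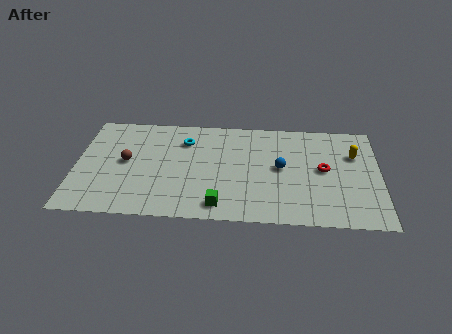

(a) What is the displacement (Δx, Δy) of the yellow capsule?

(-0.5, 2.3)

From the two frames, the yellow capsule sits at roughly (14.9, 3.4) before and (14.4, 5.7) after.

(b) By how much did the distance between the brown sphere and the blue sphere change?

-1.9

The distance was about 9.9 in the first image and 8.0 in the second, so they moved 1.9 units closer together.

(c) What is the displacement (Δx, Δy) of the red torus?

(2.2, -0.4)

The red torus was at about (10.6, 4.8) and moved to about (12.8, 4.4).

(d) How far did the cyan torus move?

0.6

The cyan torus was near (5.0, 6.2) before and (5.6, 6.3) after, so it travelled √(0.6² + 0.1²) ≈ 0.6 units.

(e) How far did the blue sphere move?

2.8

The blue sphere moved from about (12.2, 2.1) to (10.6, 4.4), a distance of √(1.6² + 2.3²) ≈ 2.8.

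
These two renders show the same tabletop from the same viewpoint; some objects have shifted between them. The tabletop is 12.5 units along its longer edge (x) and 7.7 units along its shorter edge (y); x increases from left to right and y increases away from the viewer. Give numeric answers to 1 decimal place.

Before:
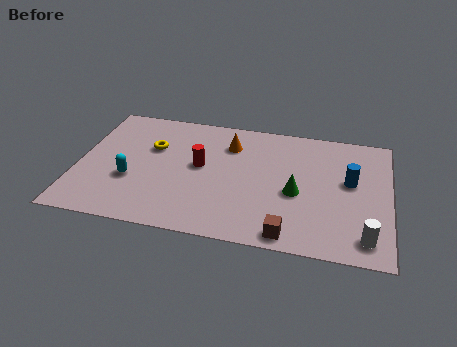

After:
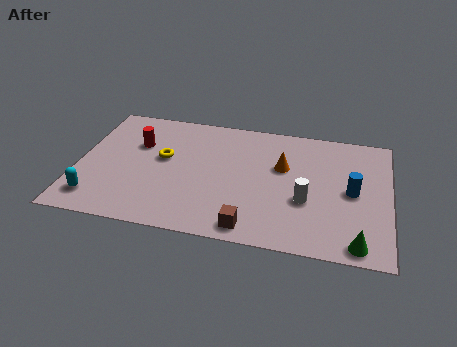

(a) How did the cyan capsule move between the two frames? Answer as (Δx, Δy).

(-1.3, -1.4)

The cyan capsule was at about (2.2, 2.8) and moved to about (0.9, 1.4).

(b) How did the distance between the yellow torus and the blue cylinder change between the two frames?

-0.4

The distance was about 8.0 in the first image and 7.6 in the second, so they moved 0.4 units closer together.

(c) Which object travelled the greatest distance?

the green cone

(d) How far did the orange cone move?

2.4

The orange cone was near (6.0, 5.8) before and (8.2, 4.8) after, so it travelled √(2.2² + 1.0²) ≈ 2.4 units.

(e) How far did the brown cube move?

1.5

From (8.6, 0.8) to (7.1, 0.9), the brown cube covered √(1.5² + 0.1²) ≈ 1.5 units.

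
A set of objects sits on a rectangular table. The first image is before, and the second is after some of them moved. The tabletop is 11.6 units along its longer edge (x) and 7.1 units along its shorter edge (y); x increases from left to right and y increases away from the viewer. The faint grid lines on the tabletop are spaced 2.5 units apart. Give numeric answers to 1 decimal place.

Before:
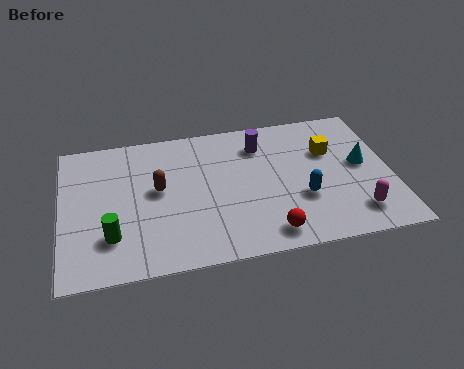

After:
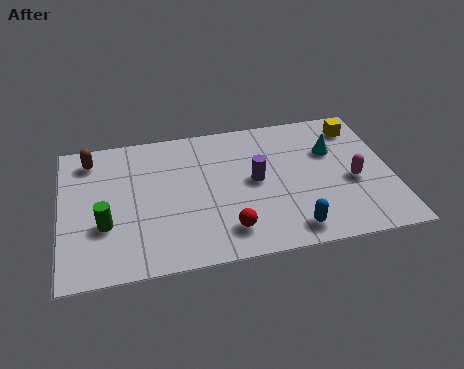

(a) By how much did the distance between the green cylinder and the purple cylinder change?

-1.1

The distance was about 6.5 in the first image and 5.4 in the second, so they moved 1.1 units closer together.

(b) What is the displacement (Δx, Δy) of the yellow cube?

(1.1, 1.1)

The yellow cube was at about (9.5, 4.7) and moved to about (10.6, 5.8).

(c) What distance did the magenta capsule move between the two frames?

1.6

The magenta capsule moved from about (10.2, 1.4) to (10.2, 3.0), a distance of √(0.0² + 1.6²) ≈ 1.6.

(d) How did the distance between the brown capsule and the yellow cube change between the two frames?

+3.3

They were about 6.2 units apart before and 9.5 after — 3.3 units further apart.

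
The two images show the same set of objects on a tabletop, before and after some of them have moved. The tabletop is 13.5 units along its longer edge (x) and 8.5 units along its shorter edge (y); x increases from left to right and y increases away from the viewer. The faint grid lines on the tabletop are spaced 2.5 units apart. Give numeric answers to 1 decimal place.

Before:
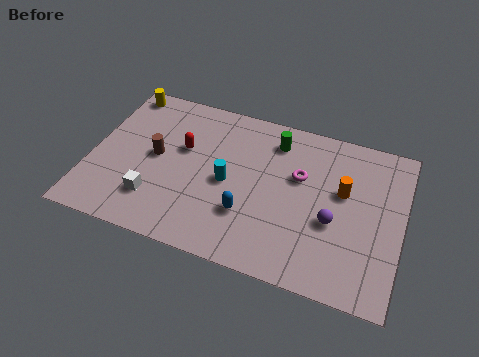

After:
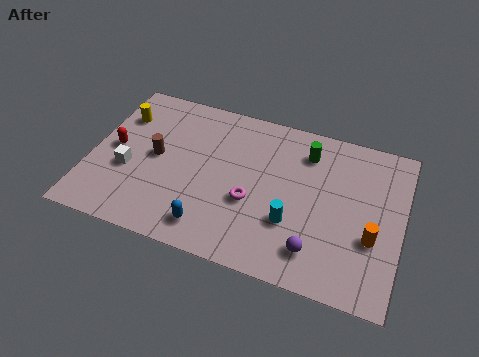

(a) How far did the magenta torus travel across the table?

2.8

The magenta torus was near (9.0, 5.3) before and (7.1, 3.3) after, so it travelled √(1.9² + 2.0²) ≈ 2.8 units.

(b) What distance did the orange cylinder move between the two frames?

2.4

From (10.9, 5.1) to (12.3, 3.1), the orange cylinder covered √(1.4² + 2.0²) ≈ 2.4 units.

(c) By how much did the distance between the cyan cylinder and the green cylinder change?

+0.5

The distance was about 3.4 in the first image and 3.9 in the second, so they moved 0.5 units further apart.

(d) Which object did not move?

the brown cylinder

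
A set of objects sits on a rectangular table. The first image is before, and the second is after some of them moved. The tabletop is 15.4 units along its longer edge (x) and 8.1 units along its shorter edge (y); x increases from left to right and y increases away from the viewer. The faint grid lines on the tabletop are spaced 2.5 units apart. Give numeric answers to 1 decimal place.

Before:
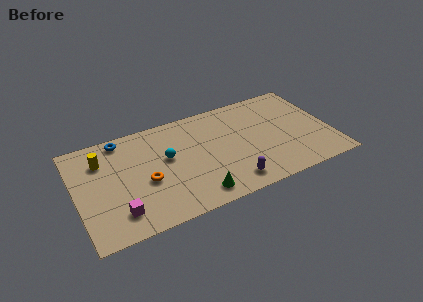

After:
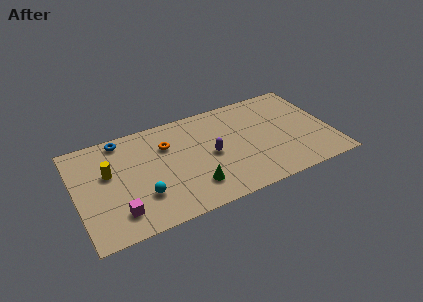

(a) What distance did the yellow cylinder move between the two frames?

1.1

The yellow cylinder was near (1.7, 6.0) before and (2.0, 4.9) after, so it travelled √(0.3² + 1.1²) ≈ 1.1 units.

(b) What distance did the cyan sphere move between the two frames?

2.9

The cyan sphere was near (5.5, 4.7) before and (3.8, 2.4) after, so it travelled √(1.7² + 2.3²) ≈ 2.9 units.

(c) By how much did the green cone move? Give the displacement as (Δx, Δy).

(-0.1, 0.7)

From the two frames, the green cone sits at roughly (6.9, 1.2) before and (6.8, 1.9) after.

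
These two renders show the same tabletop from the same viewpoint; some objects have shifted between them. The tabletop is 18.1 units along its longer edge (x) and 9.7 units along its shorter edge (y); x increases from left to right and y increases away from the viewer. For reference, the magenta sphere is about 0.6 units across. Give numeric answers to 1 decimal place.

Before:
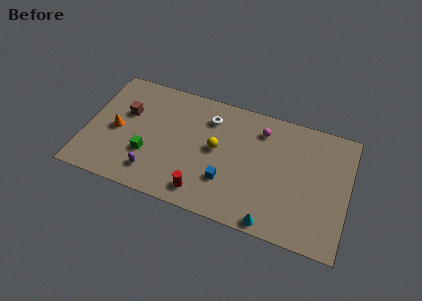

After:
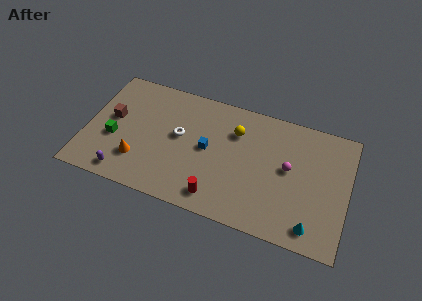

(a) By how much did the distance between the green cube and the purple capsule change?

+1.4

They were about 1.4 units apart before and 2.8 after — 1.4 units further apart.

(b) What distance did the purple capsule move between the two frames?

2.0

The purple capsule moved from about (4.9, 1.9) to (3.0, 1.2), a distance of √(1.9² + 0.7²) ≈ 2.0.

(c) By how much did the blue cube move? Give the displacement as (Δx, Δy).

(-1.5, 2.1)

From the two frames, the blue cube sits at roughly (9.9, 2.9) before and (8.4, 5.0) after.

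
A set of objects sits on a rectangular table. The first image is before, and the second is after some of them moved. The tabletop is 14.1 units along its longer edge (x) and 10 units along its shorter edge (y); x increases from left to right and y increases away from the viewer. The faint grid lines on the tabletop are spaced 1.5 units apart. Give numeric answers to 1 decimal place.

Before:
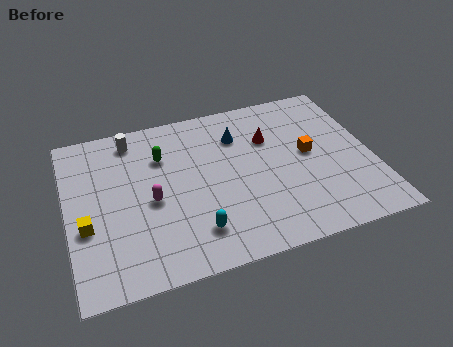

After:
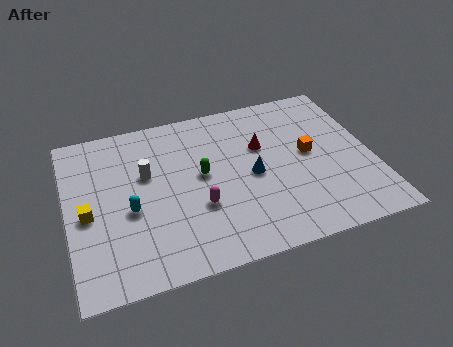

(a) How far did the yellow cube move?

0.7

The yellow cube was near (0.8, 3.8) before and (0.9, 4.5) after, so it travelled √(0.1² + 0.7²) ≈ 0.7 units.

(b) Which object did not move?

the orange cube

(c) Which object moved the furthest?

the cyan capsule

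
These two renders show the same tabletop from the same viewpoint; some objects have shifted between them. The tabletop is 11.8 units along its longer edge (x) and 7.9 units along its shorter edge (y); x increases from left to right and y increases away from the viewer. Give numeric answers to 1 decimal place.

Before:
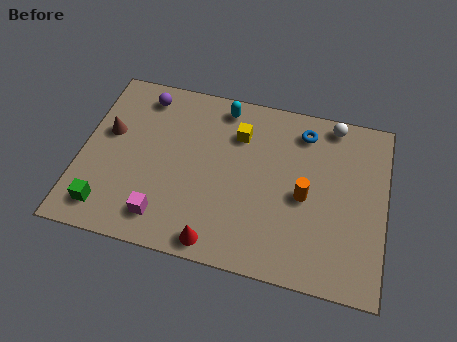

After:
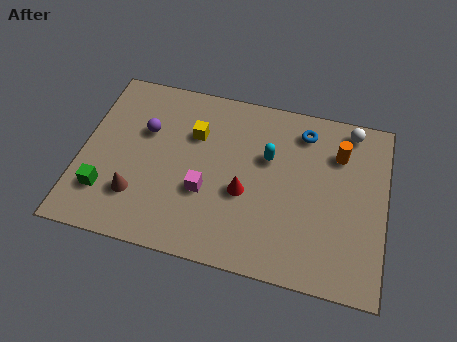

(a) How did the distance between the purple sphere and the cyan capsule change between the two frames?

+1.7

Before: roughly 3.1 units apart; after: 4.8. That's 1.7 units further apart.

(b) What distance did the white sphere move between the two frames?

0.7

The white sphere moved from about (9.6, 7.1) to (10.3, 7.0), a distance of √(0.7² + 0.1²) ≈ 0.7.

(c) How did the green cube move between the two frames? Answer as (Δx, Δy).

(-0.1, 0.7)

From the two frames, the green cube sits at roughly (1.2, 1.3) before and (1.1, 2.0) after.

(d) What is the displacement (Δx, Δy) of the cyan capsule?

(1.9, -1.9)

The cyan capsule started near (5.3, 6.9) and ended near (7.2, 5.0).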